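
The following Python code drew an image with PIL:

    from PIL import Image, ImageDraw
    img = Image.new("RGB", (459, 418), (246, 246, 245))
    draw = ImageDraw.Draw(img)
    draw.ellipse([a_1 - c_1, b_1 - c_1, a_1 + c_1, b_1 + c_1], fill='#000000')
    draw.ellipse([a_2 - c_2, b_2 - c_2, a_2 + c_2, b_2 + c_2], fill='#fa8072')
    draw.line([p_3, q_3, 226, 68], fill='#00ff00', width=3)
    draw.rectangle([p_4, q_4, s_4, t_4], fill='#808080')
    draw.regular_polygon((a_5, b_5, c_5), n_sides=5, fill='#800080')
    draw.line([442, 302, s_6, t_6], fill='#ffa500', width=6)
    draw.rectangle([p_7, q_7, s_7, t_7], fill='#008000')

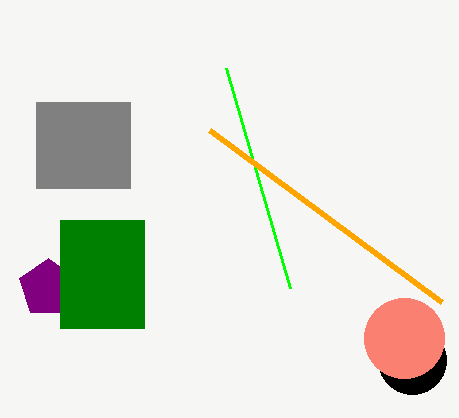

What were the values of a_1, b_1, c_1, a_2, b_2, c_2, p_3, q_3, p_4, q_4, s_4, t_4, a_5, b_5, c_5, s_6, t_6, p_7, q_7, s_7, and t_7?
a_1 = 412; b_1 = 360; c_1 = 34; a_2 = 404; b_2 = 338; c_2 = 40; p_3 = 290; q_3 = 288; p_4 = 36; q_4 = 102; s_4 = 130; t_4 = 188; a_5 = 48; b_5 = 288; c_5 = 30; s_6 = 210; t_6 = 130; p_7 = 60; q_7 = 220; s_7 = 144; t_7 = 328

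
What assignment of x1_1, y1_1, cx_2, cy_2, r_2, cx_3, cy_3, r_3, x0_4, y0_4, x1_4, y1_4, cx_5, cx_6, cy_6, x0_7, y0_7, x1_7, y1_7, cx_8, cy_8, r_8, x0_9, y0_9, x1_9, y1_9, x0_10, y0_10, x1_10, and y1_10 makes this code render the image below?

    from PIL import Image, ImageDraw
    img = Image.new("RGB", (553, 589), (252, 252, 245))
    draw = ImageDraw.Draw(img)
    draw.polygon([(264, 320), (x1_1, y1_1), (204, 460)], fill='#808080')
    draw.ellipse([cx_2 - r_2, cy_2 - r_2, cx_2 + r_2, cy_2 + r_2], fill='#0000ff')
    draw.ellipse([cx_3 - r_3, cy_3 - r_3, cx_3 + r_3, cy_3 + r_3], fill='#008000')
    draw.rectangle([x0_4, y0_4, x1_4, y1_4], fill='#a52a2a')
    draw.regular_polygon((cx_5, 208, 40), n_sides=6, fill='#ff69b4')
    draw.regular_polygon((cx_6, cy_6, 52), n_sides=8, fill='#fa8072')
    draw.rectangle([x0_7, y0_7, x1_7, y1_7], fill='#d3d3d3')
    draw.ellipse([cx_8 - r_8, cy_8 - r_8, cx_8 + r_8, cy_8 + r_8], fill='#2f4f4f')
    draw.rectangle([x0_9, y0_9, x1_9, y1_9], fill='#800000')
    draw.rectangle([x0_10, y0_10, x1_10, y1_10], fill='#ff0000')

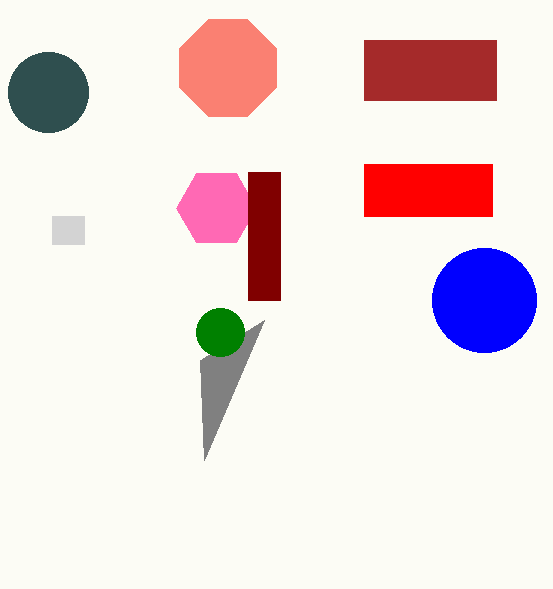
x1_1 = 200; y1_1 = 360; cx_2 = 484; cy_2 = 300; r_2 = 52; cx_3 = 220; cy_3 = 332; r_3 = 24; x0_4 = 364; y0_4 = 40; x1_4 = 496; y1_4 = 100; cx_5 = 216; cx_6 = 228; cy_6 = 68; x0_7 = 52; y0_7 = 216; x1_7 = 84; y1_7 = 244; cx_8 = 48; cy_8 = 92; r_8 = 40; x0_9 = 248; y0_9 = 172; x1_9 = 280; y1_9 = 300; x0_10 = 364; y0_10 = 164; x1_10 = 492; y1_10 = 216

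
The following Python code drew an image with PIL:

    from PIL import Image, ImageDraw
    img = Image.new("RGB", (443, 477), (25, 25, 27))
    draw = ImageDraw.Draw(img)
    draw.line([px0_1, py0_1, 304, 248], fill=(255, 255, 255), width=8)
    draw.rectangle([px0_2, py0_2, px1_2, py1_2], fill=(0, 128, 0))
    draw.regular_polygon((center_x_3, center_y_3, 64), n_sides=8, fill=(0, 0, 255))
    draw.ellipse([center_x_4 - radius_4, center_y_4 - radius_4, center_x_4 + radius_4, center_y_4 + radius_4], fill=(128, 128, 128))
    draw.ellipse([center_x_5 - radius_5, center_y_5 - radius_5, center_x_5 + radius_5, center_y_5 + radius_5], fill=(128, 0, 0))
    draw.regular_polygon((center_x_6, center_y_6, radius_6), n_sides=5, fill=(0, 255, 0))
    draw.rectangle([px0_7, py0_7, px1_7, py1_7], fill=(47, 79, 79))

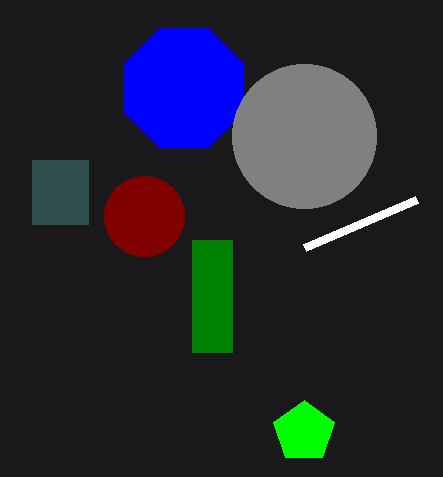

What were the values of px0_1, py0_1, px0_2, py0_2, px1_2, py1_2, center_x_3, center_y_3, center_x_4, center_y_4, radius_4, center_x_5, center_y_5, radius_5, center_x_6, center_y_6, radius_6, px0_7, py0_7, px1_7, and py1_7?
px0_1 = 416
py0_1 = 200
px0_2 = 192
py0_2 = 240
px1_2 = 232
py1_2 = 352
center_x_3 = 184
center_y_3 = 88
center_x_4 = 304
center_y_4 = 136
radius_4 = 72
center_x_5 = 144
center_y_5 = 216
radius_5 = 40
center_x_6 = 304
center_y_6 = 432
radius_6 = 32
px0_7 = 32
py0_7 = 160
px1_7 = 88
py1_7 = 224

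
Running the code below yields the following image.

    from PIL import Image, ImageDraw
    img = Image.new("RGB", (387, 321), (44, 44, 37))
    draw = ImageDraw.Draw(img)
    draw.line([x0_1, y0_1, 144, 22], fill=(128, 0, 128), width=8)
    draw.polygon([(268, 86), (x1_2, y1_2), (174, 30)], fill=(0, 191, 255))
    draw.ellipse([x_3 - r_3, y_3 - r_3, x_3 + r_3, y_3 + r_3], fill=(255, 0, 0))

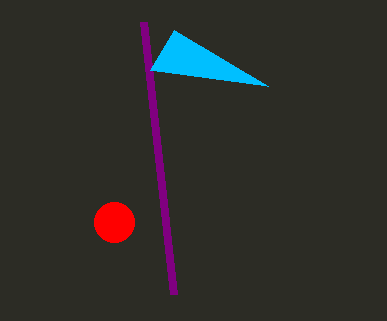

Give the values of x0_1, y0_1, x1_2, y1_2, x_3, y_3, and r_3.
x0_1 = 174
y0_1 = 294
x1_2 = 150
y1_2 = 70
x_3 = 114
y_3 = 222
r_3 = 20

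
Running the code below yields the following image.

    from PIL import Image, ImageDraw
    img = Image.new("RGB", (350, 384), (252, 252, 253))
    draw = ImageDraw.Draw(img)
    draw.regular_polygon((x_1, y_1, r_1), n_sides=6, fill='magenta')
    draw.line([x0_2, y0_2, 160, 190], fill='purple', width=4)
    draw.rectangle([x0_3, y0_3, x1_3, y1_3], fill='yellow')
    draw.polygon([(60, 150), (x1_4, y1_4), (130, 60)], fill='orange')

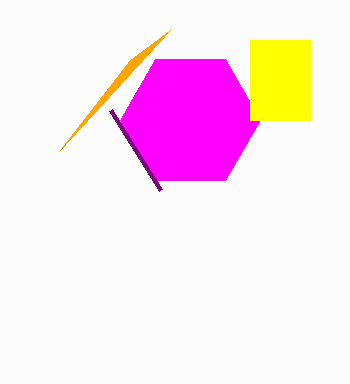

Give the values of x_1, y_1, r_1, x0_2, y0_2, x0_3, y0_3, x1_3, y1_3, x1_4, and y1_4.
x_1 = 190, y_1 = 120, r_1 = 70, x0_2 = 110, y0_2 = 110, x0_3 = 250, y0_3 = 40, x1_3 = 310, y1_3 = 120, x1_4 = 170, y1_4 = 30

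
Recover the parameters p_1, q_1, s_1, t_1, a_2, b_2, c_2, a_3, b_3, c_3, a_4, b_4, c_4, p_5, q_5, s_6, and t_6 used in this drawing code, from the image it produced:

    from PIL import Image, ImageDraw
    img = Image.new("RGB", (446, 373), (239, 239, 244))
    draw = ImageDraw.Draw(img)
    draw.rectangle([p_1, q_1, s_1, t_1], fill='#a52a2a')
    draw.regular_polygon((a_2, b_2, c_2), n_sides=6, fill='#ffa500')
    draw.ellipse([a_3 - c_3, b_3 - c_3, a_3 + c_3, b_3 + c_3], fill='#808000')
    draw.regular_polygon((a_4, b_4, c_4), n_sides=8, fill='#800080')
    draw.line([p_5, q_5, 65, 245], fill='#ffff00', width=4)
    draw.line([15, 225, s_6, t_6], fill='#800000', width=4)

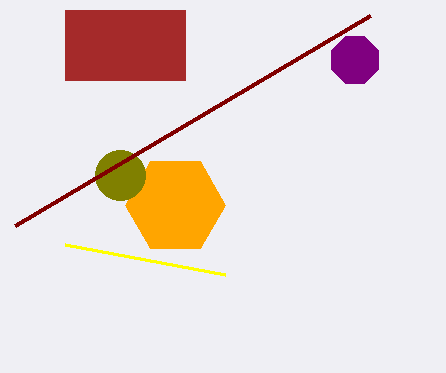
p_1 = 65; q_1 = 10; s_1 = 185; t_1 = 80; a_2 = 175; b_2 = 205; c_2 = 50; a_3 = 120; b_3 = 175; c_3 = 25; a_4 = 355; b_4 = 60; c_4 = 25; p_5 = 225; q_5 = 275; s_6 = 370; t_6 = 15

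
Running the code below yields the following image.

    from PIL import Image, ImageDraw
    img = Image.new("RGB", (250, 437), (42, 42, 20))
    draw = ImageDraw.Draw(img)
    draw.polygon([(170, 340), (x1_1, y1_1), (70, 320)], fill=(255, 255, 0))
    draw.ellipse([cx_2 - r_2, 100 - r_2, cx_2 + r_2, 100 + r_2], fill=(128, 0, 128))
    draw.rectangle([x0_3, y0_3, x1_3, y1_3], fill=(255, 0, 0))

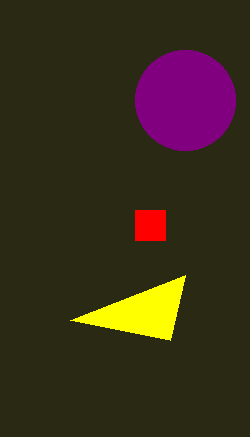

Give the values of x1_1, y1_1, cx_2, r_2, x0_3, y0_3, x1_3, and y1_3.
x1_1 = 185, y1_1 = 275, cx_2 = 185, r_2 = 50, x0_3 = 135, y0_3 = 210, x1_3 = 165, y1_3 = 240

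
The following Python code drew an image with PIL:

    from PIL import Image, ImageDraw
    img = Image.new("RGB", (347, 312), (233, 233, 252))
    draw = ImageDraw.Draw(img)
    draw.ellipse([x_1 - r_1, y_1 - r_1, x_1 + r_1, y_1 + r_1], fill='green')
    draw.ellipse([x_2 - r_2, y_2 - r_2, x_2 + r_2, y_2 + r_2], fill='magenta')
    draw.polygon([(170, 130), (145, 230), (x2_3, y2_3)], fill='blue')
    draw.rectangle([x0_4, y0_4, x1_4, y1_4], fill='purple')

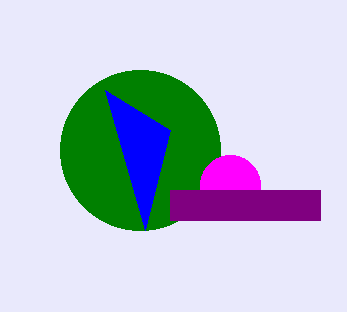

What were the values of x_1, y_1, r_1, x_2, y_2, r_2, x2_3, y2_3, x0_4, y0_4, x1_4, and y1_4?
x_1 = 140; y_1 = 150; r_1 = 80; x_2 = 230; y_2 = 185; r_2 = 30; x2_3 = 105; y2_3 = 90; x0_4 = 170; y0_4 = 190; x1_4 = 320; y1_4 = 220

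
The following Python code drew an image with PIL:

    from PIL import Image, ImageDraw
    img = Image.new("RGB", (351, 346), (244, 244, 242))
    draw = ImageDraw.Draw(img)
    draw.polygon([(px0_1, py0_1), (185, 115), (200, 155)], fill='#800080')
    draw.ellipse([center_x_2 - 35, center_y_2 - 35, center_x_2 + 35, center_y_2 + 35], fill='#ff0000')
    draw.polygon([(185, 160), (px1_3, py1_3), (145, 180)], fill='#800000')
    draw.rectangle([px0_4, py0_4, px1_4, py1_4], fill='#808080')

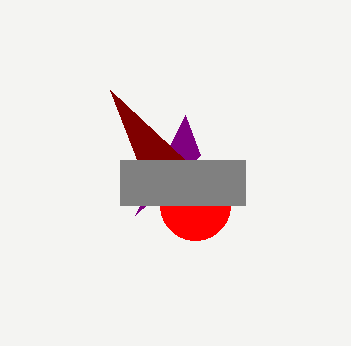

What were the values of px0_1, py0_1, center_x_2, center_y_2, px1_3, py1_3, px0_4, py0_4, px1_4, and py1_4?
px0_1 = 135
py0_1 = 215
center_x_2 = 195
center_y_2 = 205
px1_3 = 110
py1_3 = 90
px0_4 = 120
py0_4 = 160
px1_4 = 245
py1_4 = 205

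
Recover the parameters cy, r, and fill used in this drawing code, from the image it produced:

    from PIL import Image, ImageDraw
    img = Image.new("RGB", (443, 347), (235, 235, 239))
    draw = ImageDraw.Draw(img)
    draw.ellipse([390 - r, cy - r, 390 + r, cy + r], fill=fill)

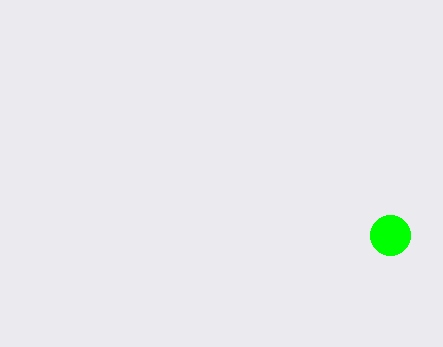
cy = 235; r = 20; fill = 'lime'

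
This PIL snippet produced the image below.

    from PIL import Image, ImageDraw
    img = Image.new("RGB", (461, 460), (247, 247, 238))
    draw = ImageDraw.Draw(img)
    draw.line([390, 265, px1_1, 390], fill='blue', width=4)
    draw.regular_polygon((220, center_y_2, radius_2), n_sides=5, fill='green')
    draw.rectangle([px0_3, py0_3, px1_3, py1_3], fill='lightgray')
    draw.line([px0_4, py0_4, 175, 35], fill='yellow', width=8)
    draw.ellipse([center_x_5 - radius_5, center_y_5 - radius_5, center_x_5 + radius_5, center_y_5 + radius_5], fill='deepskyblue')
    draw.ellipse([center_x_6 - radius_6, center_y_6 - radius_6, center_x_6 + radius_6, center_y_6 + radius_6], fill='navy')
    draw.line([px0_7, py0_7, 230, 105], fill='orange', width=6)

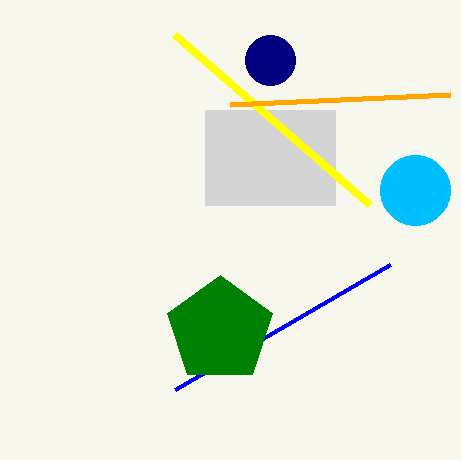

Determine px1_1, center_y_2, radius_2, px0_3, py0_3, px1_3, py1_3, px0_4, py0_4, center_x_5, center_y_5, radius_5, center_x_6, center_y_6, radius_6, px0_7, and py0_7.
px1_1 = 175; center_y_2 = 330; radius_2 = 55; px0_3 = 205; py0_3 = 110; px1_3 = 335; py1_3 = 205; px0_4 = 370; py0_4 = 205; center_x_5 = 415; center_y_5 = 190; radius_5 = 35; center_x_6 = 270; center_y_6 = 60; radius_6 = 25; px0_7 = 450; py0_7 = 95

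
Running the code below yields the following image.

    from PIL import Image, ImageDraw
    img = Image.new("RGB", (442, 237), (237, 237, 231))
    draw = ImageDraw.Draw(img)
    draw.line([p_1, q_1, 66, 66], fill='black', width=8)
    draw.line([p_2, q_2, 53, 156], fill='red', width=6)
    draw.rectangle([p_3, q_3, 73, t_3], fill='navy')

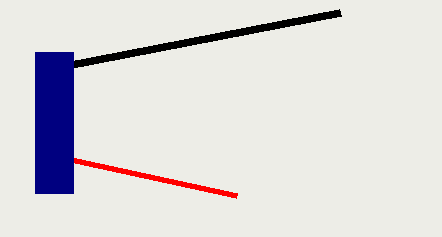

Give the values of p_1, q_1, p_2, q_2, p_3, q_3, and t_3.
p_1 = 340; q_1 = 13; p_2 = 237; q_2 = 196; p_3 = 35; q_3 = 52; t_3 = 193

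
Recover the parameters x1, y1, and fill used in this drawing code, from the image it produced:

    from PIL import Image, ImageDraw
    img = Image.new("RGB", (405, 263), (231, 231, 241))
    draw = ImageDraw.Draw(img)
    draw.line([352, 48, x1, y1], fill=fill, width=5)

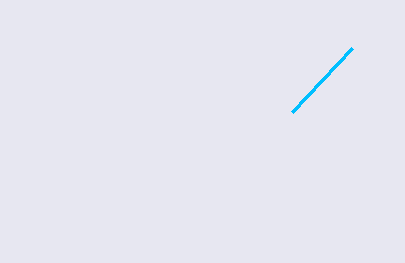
x1 = 292
y1 = 112
fill = 'deepskyblue'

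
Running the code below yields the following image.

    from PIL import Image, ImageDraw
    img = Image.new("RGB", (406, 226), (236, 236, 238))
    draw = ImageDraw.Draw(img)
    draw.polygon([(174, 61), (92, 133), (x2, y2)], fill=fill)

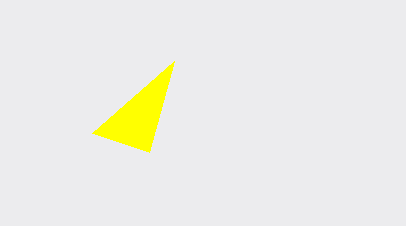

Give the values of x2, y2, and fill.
x2 = 149
y2 = 152
fill = 'yellow'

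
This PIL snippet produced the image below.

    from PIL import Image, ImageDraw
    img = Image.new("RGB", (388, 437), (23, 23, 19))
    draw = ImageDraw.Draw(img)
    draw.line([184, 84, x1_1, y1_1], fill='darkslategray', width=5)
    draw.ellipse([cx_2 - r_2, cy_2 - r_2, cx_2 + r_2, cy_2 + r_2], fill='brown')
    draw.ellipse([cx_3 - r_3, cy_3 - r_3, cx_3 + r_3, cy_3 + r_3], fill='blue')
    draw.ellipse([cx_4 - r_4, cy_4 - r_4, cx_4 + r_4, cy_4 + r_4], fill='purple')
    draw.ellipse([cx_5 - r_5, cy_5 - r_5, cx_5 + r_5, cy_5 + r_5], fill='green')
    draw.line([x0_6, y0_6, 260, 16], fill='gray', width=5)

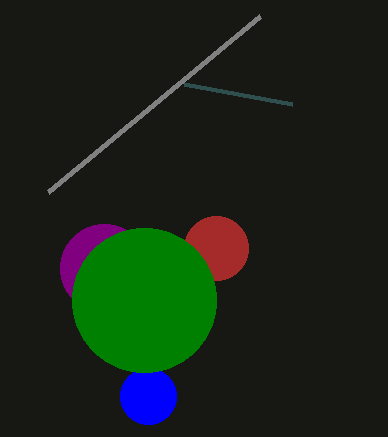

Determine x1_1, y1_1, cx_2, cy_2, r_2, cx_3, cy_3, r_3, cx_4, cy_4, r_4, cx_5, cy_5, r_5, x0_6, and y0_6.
x1_1 = 292; y1_1 = 104; cx_2 = 216; cy_2 = 248; r_2 = 32; cx_3 = 148; cy_3 = 396; r_3 = 28; cx_4 = 104; cy_4 = 268; r_4 = 44; cx_5 = 144; cy_5 = 300; r_5 = 72; x0_6 = 48; y0_6 = 192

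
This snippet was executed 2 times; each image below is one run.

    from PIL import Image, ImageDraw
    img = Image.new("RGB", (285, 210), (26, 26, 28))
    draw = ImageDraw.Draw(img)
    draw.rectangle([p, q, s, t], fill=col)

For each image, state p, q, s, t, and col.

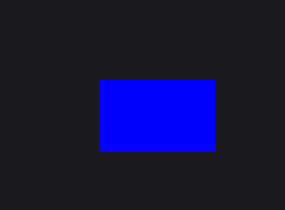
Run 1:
p = 100; q = 80; s = 215; t = 150; col = 'blue'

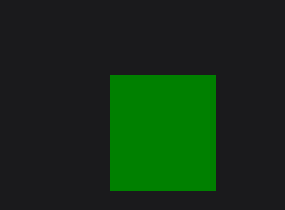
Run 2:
p = 110, q = 75, s = 215, t = 190, col = 'green'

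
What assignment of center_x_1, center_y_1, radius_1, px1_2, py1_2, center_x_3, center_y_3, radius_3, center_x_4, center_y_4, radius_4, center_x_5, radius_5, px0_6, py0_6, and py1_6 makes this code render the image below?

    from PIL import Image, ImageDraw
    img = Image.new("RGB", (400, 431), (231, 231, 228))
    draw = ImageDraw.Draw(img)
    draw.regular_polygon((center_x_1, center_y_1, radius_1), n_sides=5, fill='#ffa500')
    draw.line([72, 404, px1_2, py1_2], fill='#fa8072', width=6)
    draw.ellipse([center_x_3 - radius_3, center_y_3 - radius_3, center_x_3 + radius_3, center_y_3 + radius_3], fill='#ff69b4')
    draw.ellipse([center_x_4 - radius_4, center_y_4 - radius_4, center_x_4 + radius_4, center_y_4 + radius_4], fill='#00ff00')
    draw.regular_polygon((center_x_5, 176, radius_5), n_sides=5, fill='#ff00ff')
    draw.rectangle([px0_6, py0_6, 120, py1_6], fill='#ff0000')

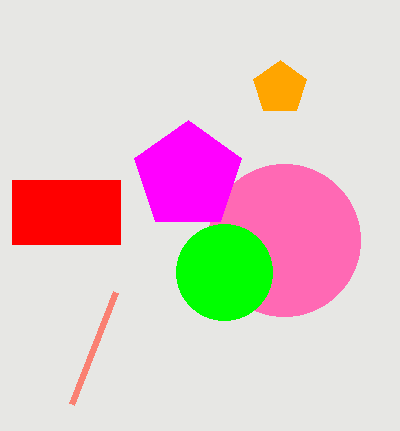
center_x_1 = 280; center_y_1 = 88; radius_1 = 28; px1_2 = 116; py1_2 = 292; center_x_3 = 284; center_y_3 = 240; radius_3 = 76; center_x_4 = 224; center_y_4 = 272; radius_4 = 48; center_x_5 = 188; radius_5 = 56; px0_6 = 12; py0_6 = 180; py1_6 = 244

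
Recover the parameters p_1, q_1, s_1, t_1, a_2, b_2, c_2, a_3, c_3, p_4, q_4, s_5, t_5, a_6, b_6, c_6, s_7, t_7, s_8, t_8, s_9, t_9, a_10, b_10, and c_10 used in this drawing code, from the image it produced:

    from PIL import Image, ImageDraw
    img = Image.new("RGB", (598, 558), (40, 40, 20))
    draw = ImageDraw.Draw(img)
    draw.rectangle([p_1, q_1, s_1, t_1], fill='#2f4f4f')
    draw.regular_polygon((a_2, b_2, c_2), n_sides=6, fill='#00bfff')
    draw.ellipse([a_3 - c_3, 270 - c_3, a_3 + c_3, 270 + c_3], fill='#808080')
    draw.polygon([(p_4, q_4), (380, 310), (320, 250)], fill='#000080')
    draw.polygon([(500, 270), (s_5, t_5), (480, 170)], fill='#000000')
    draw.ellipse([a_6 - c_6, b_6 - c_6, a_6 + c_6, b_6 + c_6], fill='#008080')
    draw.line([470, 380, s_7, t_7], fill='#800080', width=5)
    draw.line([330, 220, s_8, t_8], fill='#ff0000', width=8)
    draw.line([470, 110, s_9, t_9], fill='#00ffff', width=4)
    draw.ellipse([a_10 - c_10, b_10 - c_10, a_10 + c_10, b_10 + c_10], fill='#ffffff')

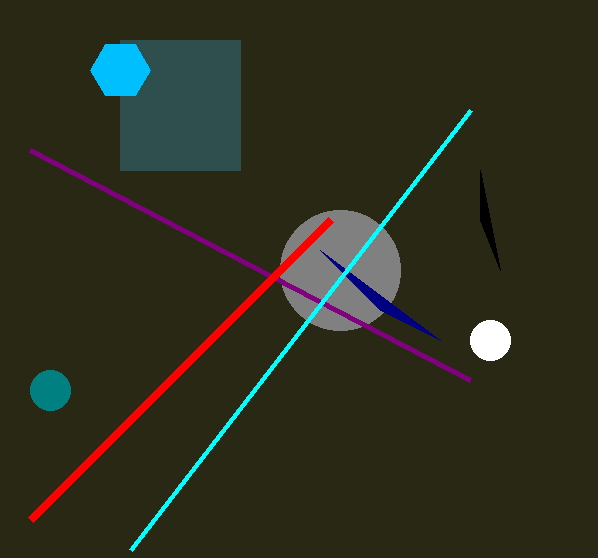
p_1 = 120; q_1 = 40; s_1 = 240; t_1 = 170; a_2 = 120; b_2 = 70; c_2 = 30; a_3 = 340; c_3 = 60; p_4 = 440; q_4 = 340; s_5 = 480; t_5 = 220; a_6 = 50; b_6 = 390; c_6 = 20; s_7 = 30; t_7 = 150; s_8 = 30; t_8 = 520; s_9 = 130; t_9 = 550; a_10 = 490; b_10 = 340; c_10 = 20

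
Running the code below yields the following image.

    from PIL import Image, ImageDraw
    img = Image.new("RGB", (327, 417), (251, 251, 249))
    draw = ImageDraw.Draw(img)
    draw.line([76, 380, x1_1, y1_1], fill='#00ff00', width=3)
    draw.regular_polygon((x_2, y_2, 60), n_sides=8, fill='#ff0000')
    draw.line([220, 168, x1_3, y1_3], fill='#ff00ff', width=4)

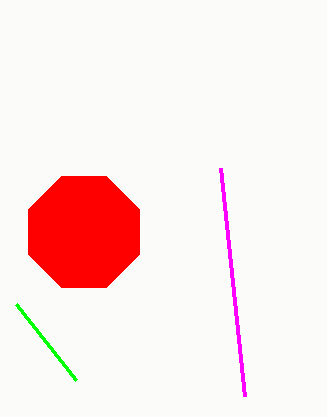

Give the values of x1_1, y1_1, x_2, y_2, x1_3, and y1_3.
x1_1 = 16
y1_1 = 304
x_2 = 84
y_2 = 232
x1_3 = 244
y1_3 = 396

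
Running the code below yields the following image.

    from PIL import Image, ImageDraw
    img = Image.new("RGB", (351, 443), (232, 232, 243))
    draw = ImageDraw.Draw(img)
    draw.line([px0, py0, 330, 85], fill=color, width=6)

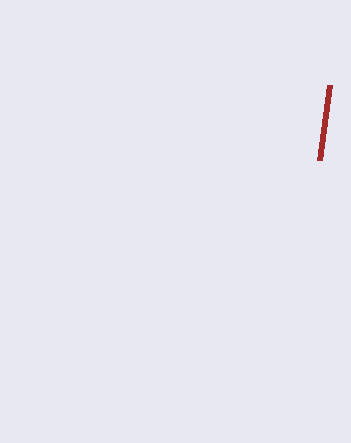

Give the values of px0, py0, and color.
px0 = 320, py0 = 160, color = 'brown'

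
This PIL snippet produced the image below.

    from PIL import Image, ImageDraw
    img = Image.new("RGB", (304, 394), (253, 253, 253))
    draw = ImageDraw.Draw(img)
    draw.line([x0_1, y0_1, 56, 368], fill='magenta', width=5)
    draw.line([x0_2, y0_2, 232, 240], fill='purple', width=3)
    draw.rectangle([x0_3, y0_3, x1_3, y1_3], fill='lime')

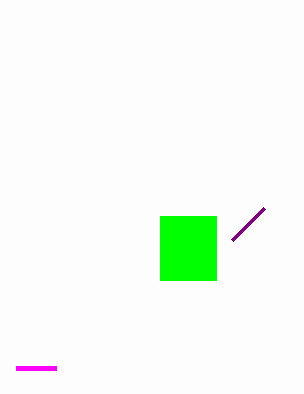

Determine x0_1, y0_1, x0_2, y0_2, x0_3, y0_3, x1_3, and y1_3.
x0_1 = 16, y0_1 = 368, x0_2 = 264, y0_2 = 208, x0_3 = 160, y0_3 = 216, x1_3 = 216, y1_3 = 280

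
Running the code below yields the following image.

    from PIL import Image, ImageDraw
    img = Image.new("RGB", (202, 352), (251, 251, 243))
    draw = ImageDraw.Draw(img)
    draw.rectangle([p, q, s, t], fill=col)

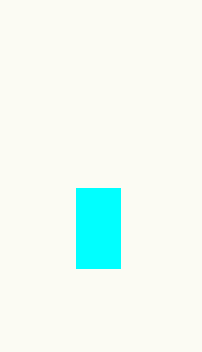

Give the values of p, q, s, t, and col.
p = 76; q = 188; s = 120; t = 268; col = 'cyan'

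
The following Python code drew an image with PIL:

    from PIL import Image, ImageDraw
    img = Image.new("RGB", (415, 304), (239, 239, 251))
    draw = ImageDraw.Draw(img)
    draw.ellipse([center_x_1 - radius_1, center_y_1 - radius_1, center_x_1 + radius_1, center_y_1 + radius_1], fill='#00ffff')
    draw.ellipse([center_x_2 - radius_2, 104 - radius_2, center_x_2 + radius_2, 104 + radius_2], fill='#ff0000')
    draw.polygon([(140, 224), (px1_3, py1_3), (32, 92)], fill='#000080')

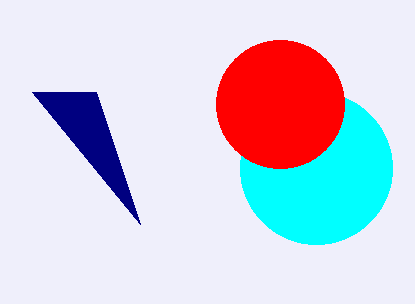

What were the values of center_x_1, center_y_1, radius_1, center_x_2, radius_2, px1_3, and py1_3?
center_x_1 = 316, center_y_1 = 168, radius_1 = 76, center_x_2 = 280, radius_2 = 64, px1_3 = 96, py1_3 = 92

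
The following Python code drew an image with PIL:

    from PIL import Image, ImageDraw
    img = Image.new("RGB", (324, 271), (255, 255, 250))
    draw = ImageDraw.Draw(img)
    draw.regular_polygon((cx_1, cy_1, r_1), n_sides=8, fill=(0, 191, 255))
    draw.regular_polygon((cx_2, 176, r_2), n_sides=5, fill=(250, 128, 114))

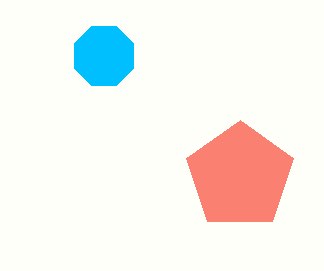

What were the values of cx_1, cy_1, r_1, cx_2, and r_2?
cx_1 = 104
cy_1 = 56
r_1 = 32
cx_2 = 240
r_2 = 56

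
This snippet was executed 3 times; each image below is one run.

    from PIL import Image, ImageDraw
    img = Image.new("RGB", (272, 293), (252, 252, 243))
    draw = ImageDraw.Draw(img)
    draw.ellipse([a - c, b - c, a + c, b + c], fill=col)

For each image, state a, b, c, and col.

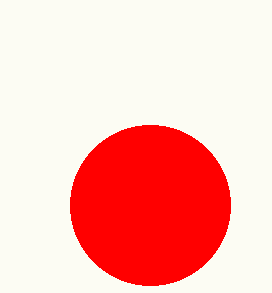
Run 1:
a = 150, b = 205, c = 80, col = 'red'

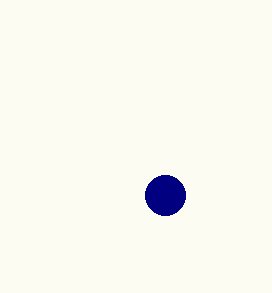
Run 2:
a = 165; b = 195; c = 20; col = 'navy'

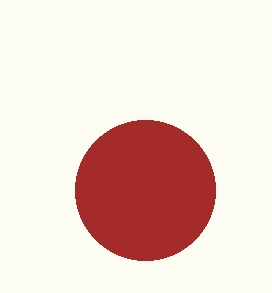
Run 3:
a = 145; b = 190; c = 70; col = 'brown'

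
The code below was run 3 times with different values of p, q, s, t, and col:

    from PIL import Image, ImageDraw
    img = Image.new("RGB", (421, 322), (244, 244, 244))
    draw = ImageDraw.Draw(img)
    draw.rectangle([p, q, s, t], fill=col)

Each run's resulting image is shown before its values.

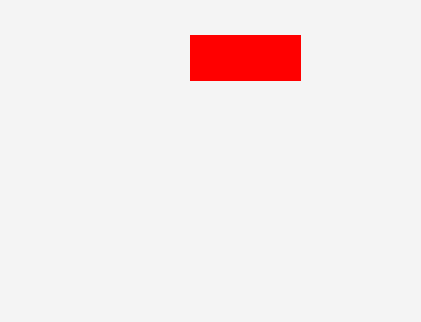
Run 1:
p = 190, q = 35, s = 300, t = 80, col = 'red'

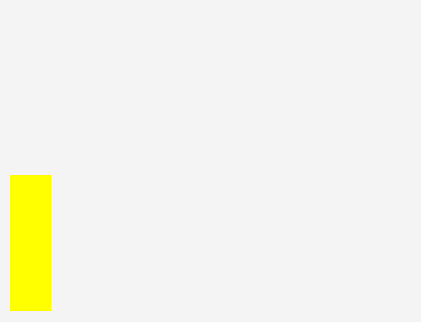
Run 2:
p = 10; q = 175; s = 50; t = 310; col = 'yellow'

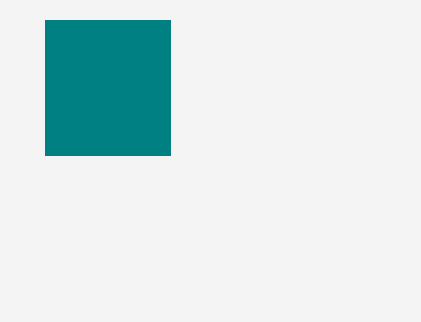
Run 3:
p = 45; q = 20; s = 170; t = 155; col = 'teal'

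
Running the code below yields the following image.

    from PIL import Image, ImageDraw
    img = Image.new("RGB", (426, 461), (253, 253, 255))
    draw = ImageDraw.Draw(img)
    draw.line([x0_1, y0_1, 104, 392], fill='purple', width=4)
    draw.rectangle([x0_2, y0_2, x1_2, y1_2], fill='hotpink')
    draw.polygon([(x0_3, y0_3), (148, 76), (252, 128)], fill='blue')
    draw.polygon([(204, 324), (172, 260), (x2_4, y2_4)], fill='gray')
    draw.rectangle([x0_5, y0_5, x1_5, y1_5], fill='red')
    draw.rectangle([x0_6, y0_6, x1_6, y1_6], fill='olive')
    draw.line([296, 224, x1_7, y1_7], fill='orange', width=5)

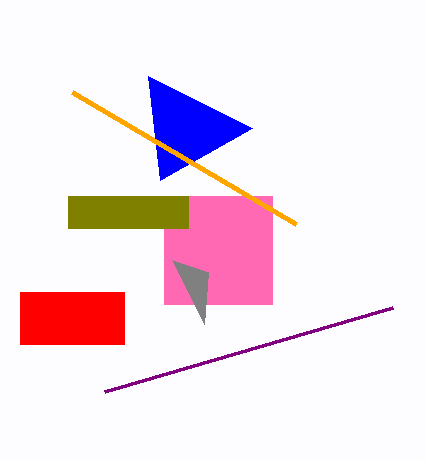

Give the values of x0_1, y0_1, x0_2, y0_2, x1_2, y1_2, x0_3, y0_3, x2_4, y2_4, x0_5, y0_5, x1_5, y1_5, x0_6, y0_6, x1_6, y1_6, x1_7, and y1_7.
x0_1 = 392
y0_1 = 308
x0_2 = 164
y0_2 = 196
x1_2 = 272
y1_2 = 304
x0_3 = 160
y0_3 = 180
x2_4 = 208
y2_4 = 272
x0_5 = 20
y0_5 = 292
x1_5 = 124
y1_5 = 344
x0_6 = 68
y0_6 = 196
x1_6 = 188
y1_6 = 228
x1_7 = 72
y1_7 = 92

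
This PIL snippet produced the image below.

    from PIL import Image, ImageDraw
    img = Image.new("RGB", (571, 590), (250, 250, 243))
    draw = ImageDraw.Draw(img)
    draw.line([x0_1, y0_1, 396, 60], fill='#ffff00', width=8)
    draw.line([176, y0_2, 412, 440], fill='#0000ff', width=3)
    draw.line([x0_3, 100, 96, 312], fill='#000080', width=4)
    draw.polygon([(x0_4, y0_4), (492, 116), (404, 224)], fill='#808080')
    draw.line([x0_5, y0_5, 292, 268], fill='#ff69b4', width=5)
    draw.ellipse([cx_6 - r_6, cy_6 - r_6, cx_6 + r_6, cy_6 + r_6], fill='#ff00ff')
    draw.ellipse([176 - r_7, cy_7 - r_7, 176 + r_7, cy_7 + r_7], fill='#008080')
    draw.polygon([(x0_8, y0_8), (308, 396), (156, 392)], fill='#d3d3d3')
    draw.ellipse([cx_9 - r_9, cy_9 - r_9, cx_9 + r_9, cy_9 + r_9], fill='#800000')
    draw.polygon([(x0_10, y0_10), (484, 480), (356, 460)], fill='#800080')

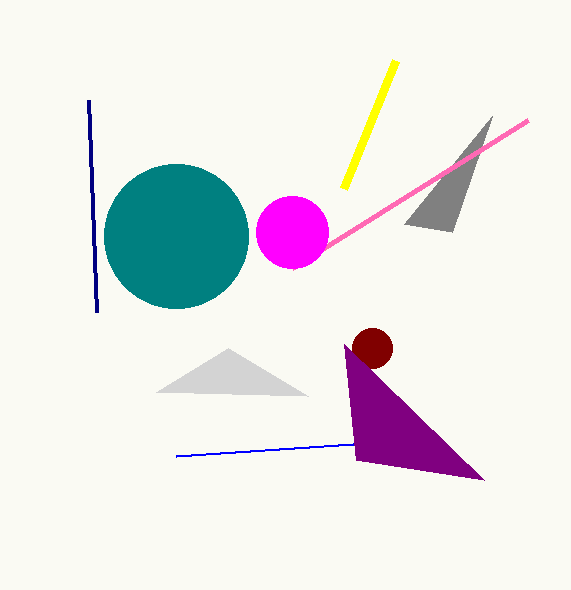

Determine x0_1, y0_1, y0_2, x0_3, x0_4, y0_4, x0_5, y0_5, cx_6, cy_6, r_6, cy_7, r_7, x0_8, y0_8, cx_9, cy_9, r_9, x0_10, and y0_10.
x0_1 = 344
y0_1 = 188
y0_2 = 456
x0_3 = 88
x0_4 = 452
y0_4 = 232
x0_5 = 528
y0_5 = 120
cx_6 = 292
cy_6 = 232
r_6 = 36
cy_7 = 236
r_7 = 72
x0_8 = 228
y0_8 = 348
cx_9 = 372
cy_9 = 348
r_9 = 20
x0_10 = 344
y0_10 = 344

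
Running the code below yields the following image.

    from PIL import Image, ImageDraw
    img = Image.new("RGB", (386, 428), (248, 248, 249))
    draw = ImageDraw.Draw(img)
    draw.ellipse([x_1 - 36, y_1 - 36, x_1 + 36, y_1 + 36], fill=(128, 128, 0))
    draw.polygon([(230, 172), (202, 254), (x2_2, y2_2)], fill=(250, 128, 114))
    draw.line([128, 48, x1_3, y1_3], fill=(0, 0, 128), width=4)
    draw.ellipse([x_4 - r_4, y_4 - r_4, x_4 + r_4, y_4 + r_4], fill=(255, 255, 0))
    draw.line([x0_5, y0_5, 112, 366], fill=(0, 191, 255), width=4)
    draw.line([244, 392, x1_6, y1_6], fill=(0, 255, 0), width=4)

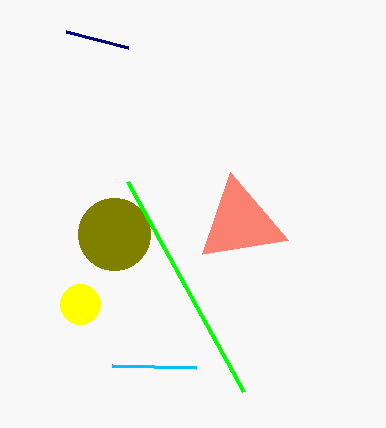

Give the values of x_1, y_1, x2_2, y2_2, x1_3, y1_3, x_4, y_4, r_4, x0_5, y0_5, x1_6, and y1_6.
x_1 = 114; y_1 = 234; x2_2 = 288; y2_2 = 240; x1_3 = 66; y1_3 = 32; x_4 = 80; y_4 = 304; r_4 = 20; x0_5 = 196; y0_5 = 368; x1_6 = 128; y1_6 = 182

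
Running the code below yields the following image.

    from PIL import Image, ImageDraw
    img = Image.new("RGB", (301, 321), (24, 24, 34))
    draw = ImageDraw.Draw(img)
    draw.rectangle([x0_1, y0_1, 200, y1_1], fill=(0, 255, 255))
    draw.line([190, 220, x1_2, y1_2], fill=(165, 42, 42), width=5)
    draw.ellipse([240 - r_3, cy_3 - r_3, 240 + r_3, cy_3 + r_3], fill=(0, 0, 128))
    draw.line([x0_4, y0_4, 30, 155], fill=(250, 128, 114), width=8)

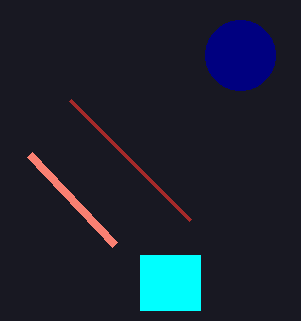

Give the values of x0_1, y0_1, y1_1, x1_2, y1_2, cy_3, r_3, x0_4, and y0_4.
x0_1 = 140; y0_1 = 255; y1_1 = 310; x1_2 = 70; y1_2 = 100; cy_3 = 55; r_3 = 35; x0_4 = 115; y0_4 = 245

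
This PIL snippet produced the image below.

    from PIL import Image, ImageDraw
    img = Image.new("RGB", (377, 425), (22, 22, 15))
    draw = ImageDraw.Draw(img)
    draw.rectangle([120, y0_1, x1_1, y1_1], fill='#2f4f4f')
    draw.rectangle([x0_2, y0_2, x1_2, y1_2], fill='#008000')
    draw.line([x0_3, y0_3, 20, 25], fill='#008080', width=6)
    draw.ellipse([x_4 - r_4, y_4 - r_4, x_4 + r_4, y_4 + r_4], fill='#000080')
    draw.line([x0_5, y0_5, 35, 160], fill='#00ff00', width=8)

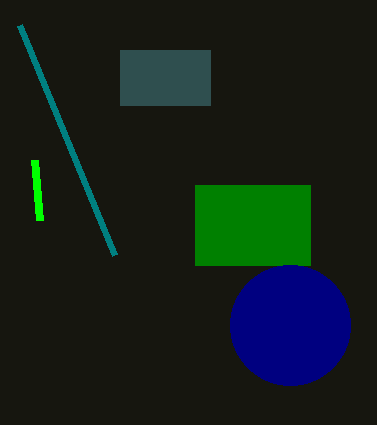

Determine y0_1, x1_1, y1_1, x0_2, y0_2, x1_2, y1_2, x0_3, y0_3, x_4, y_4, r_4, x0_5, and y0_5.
y0_1 = 50
x1_1 = 210
y1_1 = 105
x0_2 = 195
y0_2 = 185
x1_2 = 310
y1_2 = 265
x0_3 = 115
y0_3 = 255
x_4 = 290
y_4 = 325
r_4 = 60
x0_5 = 40
y0_5 = 220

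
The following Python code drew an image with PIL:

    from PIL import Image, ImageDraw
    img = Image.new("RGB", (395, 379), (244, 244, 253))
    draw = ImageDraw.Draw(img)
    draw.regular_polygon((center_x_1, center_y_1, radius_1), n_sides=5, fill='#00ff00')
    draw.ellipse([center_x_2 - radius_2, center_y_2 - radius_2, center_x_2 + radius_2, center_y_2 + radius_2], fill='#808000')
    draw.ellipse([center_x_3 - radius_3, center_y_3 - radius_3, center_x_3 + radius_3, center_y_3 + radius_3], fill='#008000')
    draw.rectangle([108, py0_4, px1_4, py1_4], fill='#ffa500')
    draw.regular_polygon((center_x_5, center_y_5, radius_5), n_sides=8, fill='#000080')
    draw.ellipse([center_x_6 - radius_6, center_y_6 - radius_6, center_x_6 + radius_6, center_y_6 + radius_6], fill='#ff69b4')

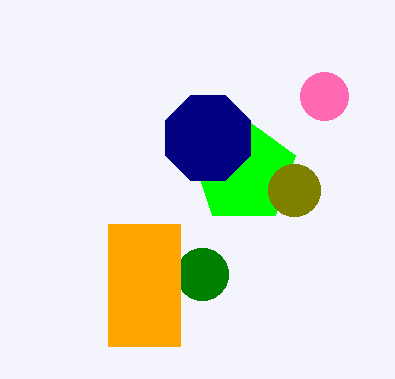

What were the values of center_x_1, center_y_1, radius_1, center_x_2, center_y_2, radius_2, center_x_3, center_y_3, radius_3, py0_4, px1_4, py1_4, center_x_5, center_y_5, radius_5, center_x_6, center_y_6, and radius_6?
center_x_1 = 244, center_y_1 = 172, radius_1 = 54, center_x_2 = 294, center_y_2 = 190, radius_2 = 26, center_x_3 = 202, center_y_3 = 274, radius_3 = 26, py0_4 = 224, px1_4 = 180, py1_4 = 346, center_x_5 = 208, center_y_5 = 138, radius_5 = 46, center_x_6 = 324, center_y_6 = 96, radius_6 = 24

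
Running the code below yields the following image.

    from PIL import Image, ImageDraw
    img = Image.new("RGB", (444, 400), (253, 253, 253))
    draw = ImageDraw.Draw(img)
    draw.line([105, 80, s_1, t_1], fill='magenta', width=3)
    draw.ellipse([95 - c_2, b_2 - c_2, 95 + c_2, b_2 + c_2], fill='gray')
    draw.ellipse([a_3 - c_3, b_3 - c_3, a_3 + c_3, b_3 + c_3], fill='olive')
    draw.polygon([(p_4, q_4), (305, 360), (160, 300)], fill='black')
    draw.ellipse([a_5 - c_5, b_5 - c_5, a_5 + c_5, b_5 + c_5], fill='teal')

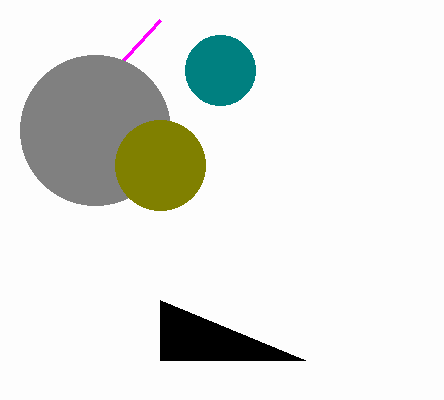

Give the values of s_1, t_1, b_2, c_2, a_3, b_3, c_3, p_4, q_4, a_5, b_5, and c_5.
s_1 = 160
t_1 = 20
b_2 = 130
c_2 = 75
a_3 = 160
b_3 = 165
c_3 = 45
p_4 = 160
q_4 = 360
a_5 = 220
b_5 = 70
c_5 = 35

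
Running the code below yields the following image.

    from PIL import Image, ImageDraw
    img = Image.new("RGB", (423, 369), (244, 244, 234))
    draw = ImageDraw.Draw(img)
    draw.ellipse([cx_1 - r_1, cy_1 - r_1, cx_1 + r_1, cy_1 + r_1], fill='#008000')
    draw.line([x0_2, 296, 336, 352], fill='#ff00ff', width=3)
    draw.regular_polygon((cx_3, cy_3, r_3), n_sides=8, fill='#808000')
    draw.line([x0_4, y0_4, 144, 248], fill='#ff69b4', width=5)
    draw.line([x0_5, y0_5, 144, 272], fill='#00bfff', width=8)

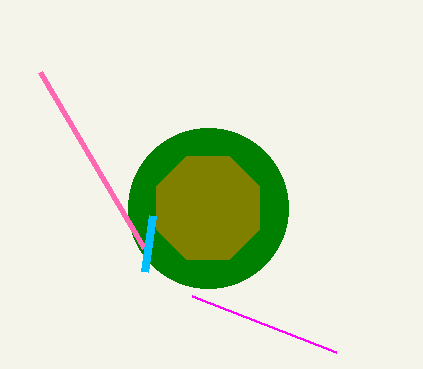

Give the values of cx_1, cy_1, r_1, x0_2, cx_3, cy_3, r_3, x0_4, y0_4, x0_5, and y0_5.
cx_1 = 208; cy_1 = 208; r_1 = 80; x0_2 = 192; cx_3 = 208; cy_3 = 208; r_3 = 56; x0_4 = 40; y0_4 = 72; x0_5 = 152; y0_5 = 216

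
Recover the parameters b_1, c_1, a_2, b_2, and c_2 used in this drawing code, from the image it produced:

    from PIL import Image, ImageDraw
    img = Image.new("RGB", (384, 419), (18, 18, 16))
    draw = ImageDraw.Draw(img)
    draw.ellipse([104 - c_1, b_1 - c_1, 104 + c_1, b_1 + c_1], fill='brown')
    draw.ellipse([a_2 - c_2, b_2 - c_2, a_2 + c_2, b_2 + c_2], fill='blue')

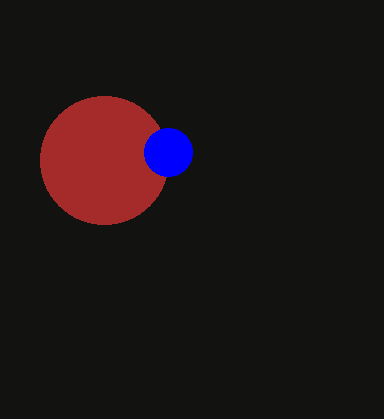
b_1 = 160, c_1 = 64, a_2 = 168, b_2 = 152, c_2 = 24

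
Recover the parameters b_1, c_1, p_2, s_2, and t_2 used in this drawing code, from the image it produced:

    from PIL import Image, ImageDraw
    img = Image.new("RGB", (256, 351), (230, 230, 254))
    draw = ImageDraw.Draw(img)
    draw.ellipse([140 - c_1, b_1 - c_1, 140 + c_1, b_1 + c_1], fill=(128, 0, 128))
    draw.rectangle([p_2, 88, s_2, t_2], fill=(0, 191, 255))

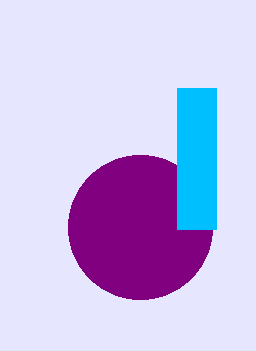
b_1 = 227
c_1 = 72
p_2 = 177
s_2 = 216
t_2 = 229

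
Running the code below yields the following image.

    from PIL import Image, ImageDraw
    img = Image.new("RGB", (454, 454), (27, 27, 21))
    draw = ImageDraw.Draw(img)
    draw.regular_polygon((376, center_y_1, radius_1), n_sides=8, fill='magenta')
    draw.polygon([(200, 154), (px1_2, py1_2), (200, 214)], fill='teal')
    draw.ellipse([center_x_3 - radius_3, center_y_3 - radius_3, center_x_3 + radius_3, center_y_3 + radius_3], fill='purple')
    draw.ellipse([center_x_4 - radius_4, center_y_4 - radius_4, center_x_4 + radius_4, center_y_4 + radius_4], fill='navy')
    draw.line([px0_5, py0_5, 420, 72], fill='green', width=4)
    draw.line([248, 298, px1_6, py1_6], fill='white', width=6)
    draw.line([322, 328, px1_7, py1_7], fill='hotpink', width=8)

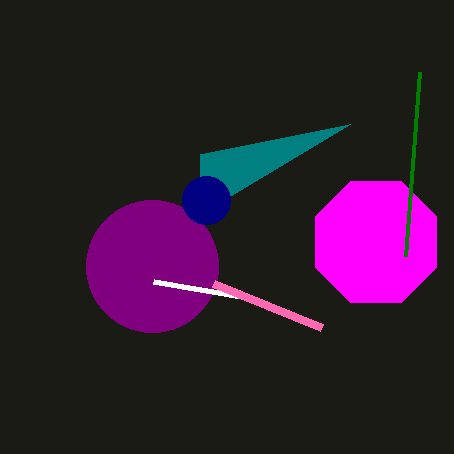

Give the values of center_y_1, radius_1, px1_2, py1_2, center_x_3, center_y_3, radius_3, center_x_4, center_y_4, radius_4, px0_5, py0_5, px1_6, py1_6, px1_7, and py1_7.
center_y_1 = 242; radius_1 = 66; px1_2 = 350; py1_2 = 124; center_x_3 = 152; center_y_3 = 266; radius_3 = 66; center_x_4 = 206; center_y_4 = 200; radius_4 = 24; px0_5 = 406; py0_5 = 256; px1_6 = 154; py1_6 = 282; px1_7 = 214; py1_7 = 284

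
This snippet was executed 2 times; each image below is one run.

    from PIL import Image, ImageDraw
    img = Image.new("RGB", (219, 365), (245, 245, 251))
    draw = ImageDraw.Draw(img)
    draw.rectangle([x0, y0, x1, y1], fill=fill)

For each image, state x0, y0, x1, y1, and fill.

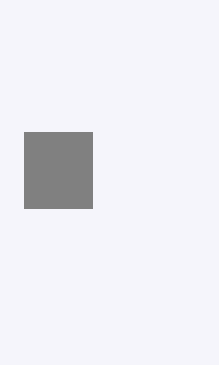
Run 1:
x0 = 24
y0 = 132
x1 = 92
y1 = 208
fill = 'gray'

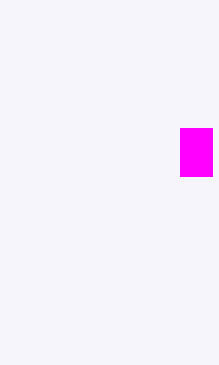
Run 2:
x0 = 180
y0 = 128
x1 = 212
y1 = 176
fill = 'magenta'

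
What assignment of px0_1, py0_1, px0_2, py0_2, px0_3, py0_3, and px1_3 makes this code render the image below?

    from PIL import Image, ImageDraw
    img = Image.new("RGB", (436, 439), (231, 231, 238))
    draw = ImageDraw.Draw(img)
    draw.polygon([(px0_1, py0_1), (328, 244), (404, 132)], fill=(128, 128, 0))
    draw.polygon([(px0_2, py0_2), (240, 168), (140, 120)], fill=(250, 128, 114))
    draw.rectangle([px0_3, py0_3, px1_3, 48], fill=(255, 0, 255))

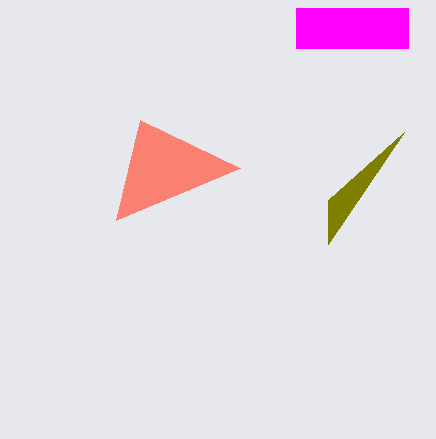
px0_1 = 328; py0_1 = 200; px0_2 = 116; py0_2 = 220; px0_3 = 296; py0_3 = 8; px1_3 = 408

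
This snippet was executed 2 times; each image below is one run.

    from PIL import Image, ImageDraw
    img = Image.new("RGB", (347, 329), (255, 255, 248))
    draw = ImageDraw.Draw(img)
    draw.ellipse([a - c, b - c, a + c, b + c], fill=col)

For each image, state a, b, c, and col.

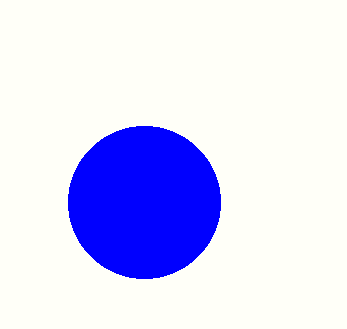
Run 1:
a = 144, b = 202, c = 76, col = 'blue'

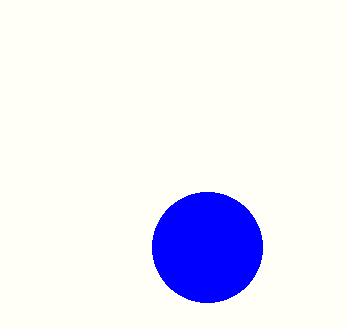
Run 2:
a = 207; b = 247; c = 55; col = 'blue'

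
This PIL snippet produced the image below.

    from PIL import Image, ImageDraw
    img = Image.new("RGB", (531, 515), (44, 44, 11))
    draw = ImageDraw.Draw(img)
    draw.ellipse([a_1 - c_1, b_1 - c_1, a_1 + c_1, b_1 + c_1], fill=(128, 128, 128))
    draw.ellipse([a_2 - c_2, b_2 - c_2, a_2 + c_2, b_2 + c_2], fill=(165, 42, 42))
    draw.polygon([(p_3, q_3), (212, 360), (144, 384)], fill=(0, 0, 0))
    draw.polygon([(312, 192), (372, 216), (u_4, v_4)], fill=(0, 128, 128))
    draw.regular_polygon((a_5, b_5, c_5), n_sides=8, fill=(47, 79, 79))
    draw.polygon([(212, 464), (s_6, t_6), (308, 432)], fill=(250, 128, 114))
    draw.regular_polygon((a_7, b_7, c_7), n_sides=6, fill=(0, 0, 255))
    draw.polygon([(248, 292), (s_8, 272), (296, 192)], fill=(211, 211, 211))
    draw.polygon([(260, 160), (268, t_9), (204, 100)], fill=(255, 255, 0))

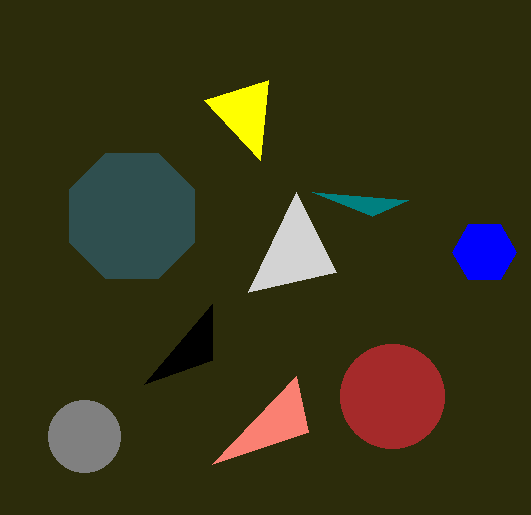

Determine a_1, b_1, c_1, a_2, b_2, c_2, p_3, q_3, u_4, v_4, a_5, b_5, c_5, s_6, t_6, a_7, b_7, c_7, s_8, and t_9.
a_1 = 84; b_1 = 436; c_1 = 36; a_2 = 392; b_2 = 396; c_2 = 52; p_3 = 212; q_3 = 304; u_4 = 408; v_4 = 200; a_5 = 132; b_5 = 216; c_5 = 68; s_6 = 296; t_6 = 376; a_7 = 484; b_7 = 252; c_7 = 32; s_8 = 336; t_9 = 80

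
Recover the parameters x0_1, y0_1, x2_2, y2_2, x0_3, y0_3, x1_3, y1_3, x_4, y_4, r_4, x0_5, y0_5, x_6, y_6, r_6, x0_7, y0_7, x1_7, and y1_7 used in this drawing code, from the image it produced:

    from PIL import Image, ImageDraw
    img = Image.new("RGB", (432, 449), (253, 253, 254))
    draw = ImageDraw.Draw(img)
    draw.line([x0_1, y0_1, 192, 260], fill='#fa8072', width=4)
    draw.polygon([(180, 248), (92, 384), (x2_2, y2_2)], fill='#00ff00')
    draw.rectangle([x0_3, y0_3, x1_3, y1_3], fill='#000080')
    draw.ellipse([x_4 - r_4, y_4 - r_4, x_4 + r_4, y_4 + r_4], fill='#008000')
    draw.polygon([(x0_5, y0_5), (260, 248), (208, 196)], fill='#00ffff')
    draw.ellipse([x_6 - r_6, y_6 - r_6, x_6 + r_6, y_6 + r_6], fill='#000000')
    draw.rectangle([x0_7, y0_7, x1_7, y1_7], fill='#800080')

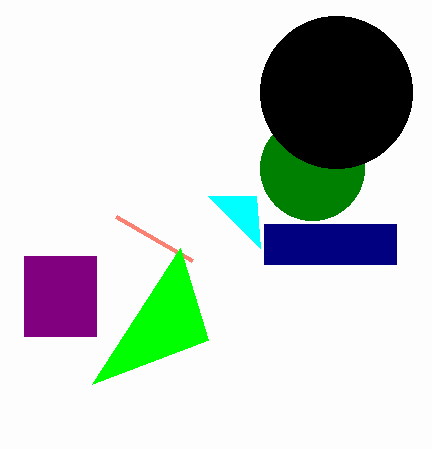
x0_1 = 116, y0_1 = 216, x2_2 = 208, y2_2 = 340, x0_3 = 264, y0_3 = 224, x1_3 = 396, y1_3 = 264, x_4 = 312, y_4 = 168, r_4 = 52, x0_5 = 256, y0_5 = 196, x_6 = 336, y_6 = 92, r_6 = 76, x0_7 = 24, y0_7 = 256, x1_7 = 96, y1_7 = 336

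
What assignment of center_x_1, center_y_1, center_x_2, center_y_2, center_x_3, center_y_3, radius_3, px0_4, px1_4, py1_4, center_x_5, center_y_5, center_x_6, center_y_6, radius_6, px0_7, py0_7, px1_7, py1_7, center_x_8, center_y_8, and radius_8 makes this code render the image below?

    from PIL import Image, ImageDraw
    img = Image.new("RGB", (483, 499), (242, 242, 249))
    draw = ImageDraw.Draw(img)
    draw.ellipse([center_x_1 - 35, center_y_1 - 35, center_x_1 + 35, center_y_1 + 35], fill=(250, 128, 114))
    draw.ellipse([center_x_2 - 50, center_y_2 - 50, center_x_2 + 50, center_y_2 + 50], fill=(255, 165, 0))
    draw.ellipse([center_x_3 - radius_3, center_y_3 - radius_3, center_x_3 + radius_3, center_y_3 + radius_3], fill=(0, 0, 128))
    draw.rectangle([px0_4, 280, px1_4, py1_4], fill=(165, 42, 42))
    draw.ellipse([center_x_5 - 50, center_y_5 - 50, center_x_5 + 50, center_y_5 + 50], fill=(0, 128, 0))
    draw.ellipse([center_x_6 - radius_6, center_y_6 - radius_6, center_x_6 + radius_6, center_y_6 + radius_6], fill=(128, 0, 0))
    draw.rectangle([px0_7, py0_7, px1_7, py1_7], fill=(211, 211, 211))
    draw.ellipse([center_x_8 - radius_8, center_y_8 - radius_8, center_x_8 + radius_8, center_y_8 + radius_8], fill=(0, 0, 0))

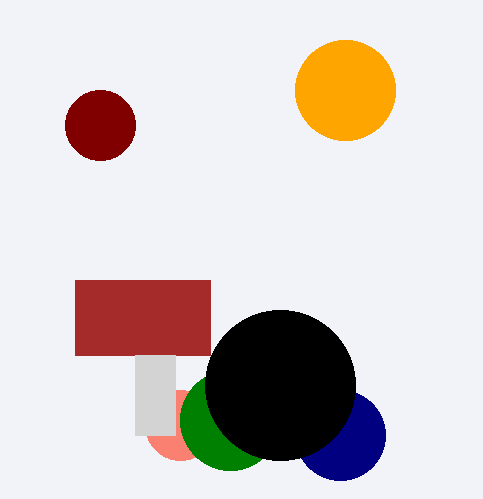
center_x_1 = 180
center_y_1 = 425
center_x_2 = 345
center_y_2 = 90
center_x_3 = 340
center_y_3 = 435
radius_3 = 45
px0_4 = 75
px1_4 = 210
py1_4 = 355
center_x_5 = 230
center_y_5 = 420
center_x_6 = 100
center_y_6 = 125
radius_6 = 35
px0_7 = 135
py0_7 = 355
px1_7 = 175
py1_7 = 435
center_x_8 = 280
center_y_8 = 385
radius_8 = 75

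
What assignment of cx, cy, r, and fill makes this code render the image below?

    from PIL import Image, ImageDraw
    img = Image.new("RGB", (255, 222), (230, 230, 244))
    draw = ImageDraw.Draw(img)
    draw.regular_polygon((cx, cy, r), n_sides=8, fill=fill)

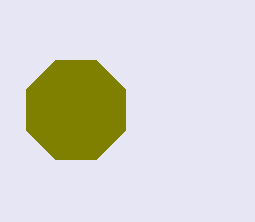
cx = 76
cy = 110
r = 54
fill = 'olive'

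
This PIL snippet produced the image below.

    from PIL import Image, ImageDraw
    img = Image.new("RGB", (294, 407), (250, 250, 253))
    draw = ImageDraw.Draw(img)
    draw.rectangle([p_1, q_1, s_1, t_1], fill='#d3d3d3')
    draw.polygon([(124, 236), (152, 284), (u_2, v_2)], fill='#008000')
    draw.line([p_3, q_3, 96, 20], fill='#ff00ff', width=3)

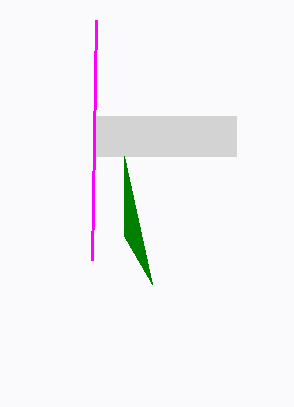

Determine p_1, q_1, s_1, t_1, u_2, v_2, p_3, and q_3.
p_1 = 96
q_1 = 116
s_1 = 236
t_1 = 156
u_2 = 124
v_2 = 156
p_3 = 92
q_3 = 260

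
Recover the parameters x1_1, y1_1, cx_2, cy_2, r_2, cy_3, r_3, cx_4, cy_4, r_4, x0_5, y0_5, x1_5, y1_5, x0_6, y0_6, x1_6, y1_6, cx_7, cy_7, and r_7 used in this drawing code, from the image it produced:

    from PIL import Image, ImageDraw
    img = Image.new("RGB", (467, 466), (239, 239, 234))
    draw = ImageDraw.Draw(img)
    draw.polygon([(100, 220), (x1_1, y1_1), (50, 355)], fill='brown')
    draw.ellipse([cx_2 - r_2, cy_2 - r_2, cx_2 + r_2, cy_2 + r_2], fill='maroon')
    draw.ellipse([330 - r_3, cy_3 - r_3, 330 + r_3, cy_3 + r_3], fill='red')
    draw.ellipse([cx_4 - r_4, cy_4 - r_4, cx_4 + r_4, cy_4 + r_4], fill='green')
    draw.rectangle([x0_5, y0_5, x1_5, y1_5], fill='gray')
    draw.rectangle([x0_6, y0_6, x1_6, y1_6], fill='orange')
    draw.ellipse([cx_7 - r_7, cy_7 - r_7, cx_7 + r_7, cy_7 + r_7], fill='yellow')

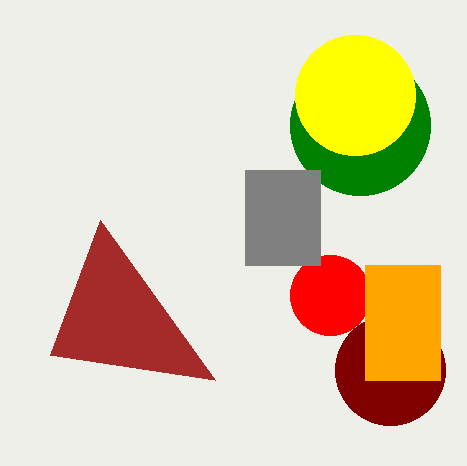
x1_1 = 215
y1_1 = 380
cx_2 = 390
cy_2 = 370
r_2 = 55
cy_3 = 295
r_3 = 40
cx_4 = 360
cy_4 = 125
r_4 = 70
x0_5 = 245
y0_5 = 170
x1_5 = 320
y1_5 = 265
x0_6 = 365
y0_6 = 265
x1_6 = 440
y1_6 = 380
cx_7 = 355
cy_7 = 95
r_7 = 60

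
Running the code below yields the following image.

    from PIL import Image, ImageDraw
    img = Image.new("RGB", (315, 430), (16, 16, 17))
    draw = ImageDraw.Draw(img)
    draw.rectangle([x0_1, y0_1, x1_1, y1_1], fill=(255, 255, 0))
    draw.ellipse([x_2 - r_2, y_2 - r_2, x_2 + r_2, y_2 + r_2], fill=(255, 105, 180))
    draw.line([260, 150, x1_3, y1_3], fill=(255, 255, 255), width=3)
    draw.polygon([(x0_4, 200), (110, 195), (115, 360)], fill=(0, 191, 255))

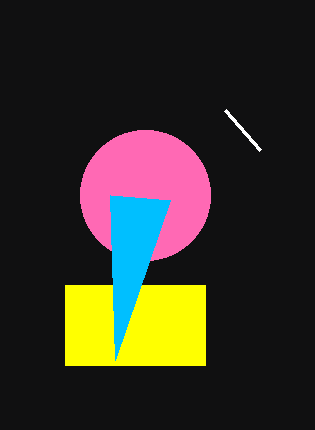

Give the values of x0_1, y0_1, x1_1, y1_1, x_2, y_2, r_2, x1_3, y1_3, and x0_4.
x0_1 = 65; y0_1 = 285; x1_1 = 205; y1_1 = 365; x_2 = 145; y_2 = 195; r_2 = 65; x1_3 = 225; y1_3 = 110; x0_4 = 170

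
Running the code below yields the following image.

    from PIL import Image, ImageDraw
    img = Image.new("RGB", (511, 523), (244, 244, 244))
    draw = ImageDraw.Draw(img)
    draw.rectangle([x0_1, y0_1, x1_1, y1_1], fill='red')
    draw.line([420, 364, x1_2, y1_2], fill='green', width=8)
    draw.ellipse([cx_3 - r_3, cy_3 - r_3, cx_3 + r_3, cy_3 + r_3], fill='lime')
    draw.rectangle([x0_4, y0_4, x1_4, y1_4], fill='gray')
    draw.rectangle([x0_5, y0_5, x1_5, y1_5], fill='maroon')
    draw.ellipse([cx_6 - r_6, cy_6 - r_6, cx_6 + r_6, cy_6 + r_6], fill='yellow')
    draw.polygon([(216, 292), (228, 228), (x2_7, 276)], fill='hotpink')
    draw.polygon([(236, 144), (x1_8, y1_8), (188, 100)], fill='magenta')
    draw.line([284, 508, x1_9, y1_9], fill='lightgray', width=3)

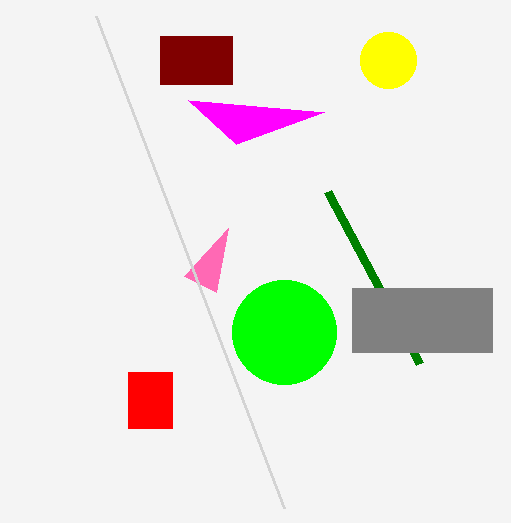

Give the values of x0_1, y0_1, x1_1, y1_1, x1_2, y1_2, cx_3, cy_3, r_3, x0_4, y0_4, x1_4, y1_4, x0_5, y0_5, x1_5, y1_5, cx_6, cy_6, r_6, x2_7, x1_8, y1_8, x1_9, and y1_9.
x0_1 = 128; y0_1 = 372; x1_1 = 172; y1_1 = 428; x1_2 = 328; y1_2 = 192; cx_3 = 284; cy_3 = 332; r_3 = 52; x0_4 = 352; y0_4 = 288; x1_4 = 492; y1_4 = 352; x0_5 = 160; y0_5 = 36; x1_5 = 232; y1_5 = 84; cx_6 = 388; cy_6 = 60; r_6 = 28; x2_7 = 184; x1_8 = 324; y1_8 = 112; x1_9 = 96; y1_9 = 16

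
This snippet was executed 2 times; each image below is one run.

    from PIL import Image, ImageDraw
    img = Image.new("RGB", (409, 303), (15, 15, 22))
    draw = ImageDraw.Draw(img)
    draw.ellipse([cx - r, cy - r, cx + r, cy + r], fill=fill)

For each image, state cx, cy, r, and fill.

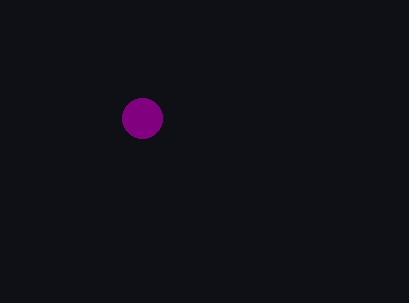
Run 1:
cx = 142; cy = 118; r = 20; fill = 'purple'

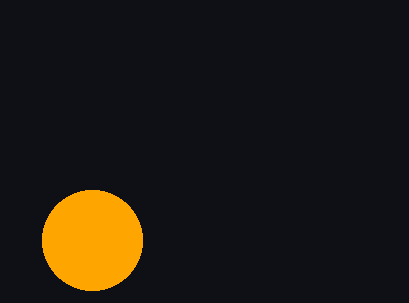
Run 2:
cx = 92, cy = 240, r = 50, fill = 'orange'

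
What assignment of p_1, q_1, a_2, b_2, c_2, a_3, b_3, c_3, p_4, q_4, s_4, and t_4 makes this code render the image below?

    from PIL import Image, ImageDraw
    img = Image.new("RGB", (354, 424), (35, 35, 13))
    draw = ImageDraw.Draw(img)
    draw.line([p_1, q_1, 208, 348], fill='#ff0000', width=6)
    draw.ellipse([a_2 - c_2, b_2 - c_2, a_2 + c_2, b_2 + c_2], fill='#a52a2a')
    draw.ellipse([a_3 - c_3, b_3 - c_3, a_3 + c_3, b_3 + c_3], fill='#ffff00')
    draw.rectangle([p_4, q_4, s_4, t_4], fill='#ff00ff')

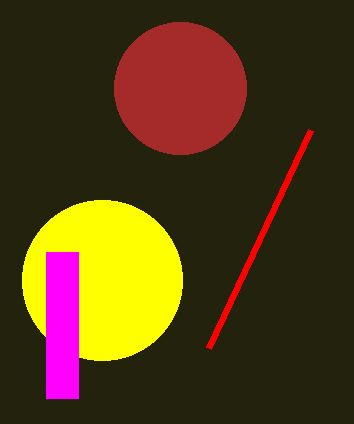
p_1 = 310, q_1 = 130, a_2 = 180, b_2 = 88, c_2 = 66, a_3 = 102, b_3 = 280, c_3 = 80, p_4 = 46, q_4 = 252, s_4 = 78, t_4 = 398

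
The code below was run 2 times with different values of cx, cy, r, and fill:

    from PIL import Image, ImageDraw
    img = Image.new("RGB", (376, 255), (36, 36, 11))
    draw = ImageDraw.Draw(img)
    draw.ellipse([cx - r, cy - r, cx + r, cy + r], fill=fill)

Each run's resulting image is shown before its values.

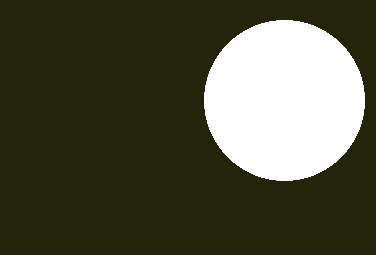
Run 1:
cx = 284; cy = 100; r = 80; fill = 'white'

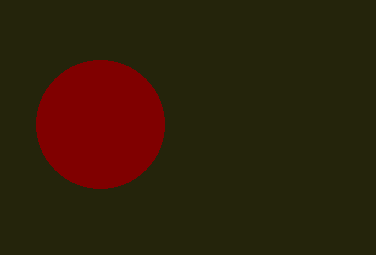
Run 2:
cx = 100, cy = 124, r = 64, fill = 'maroon'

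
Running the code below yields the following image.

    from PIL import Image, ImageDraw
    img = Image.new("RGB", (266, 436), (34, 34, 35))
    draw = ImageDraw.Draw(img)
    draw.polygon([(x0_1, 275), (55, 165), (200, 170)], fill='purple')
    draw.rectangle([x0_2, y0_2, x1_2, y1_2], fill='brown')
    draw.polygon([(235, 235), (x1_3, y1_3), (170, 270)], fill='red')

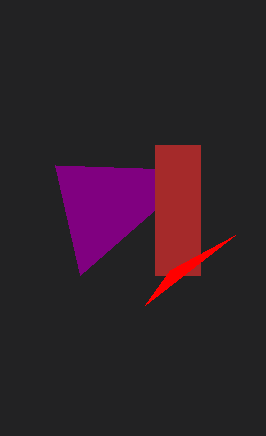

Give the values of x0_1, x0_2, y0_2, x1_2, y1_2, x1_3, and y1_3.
x0_1 = 80, x0_2 = 155, y0_2 = 145, x1_2 = 200, y1_2 = 275, x1_3 = 145, y1_3 = 305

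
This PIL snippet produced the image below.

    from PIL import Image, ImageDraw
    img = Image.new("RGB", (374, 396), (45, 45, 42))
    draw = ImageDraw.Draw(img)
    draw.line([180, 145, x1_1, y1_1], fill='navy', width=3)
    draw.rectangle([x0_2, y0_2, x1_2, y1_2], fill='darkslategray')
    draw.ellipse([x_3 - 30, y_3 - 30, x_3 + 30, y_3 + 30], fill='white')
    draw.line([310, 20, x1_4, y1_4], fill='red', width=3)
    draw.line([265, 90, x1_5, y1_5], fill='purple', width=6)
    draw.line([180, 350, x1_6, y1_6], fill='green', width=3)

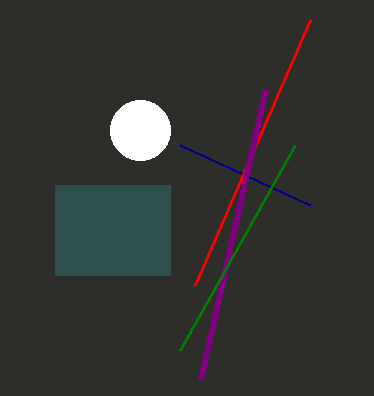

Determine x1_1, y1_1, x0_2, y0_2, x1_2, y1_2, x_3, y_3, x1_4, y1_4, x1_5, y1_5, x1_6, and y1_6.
x1_1 = 310
y1_1 = 205
x0_2 = 55
y0_2 = 185
x1_2 = 170
y1_2 = 275
x_3 = 140
y_3 = 130
x1_4 = 195
y1_4 = 285
x1_5 = 200
y1_5 = 380
x1_6 = 295
y1_6 = 145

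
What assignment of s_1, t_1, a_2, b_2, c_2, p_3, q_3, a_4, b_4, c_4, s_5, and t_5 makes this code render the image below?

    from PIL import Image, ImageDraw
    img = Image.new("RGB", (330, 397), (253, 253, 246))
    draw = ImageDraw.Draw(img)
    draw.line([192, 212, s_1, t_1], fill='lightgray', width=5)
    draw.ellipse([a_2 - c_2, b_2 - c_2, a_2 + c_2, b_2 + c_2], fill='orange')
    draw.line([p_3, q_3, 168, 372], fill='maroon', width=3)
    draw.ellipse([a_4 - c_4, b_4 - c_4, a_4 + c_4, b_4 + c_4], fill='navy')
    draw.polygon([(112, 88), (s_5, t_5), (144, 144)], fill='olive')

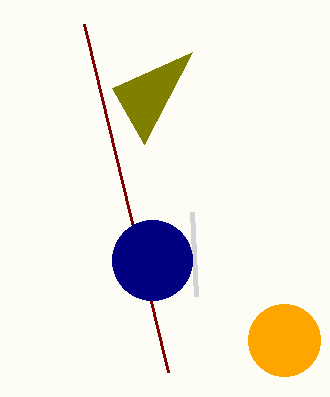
s_1 = 196, t_1 = 296, a_2 = 284, b_2 = 340, c_2 = 36, p_3 = 84, q_3 = 24, a_4 = 152, b_4 = 260, c_4 = 40, s_5 = 192, t_5 = 52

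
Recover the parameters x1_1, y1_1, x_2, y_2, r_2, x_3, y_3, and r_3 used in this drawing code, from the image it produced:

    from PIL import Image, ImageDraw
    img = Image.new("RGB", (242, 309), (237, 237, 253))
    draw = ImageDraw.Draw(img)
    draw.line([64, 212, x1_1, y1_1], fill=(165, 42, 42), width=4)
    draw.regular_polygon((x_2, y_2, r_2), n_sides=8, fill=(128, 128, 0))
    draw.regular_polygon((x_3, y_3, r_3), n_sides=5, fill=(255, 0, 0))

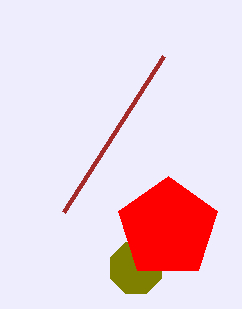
x1_1 = 164; y1_1 = 56; x_2 = 136; y_2 = 268; r_2 = 28; x_3 = 168; y_3 = 228; r_3 = 52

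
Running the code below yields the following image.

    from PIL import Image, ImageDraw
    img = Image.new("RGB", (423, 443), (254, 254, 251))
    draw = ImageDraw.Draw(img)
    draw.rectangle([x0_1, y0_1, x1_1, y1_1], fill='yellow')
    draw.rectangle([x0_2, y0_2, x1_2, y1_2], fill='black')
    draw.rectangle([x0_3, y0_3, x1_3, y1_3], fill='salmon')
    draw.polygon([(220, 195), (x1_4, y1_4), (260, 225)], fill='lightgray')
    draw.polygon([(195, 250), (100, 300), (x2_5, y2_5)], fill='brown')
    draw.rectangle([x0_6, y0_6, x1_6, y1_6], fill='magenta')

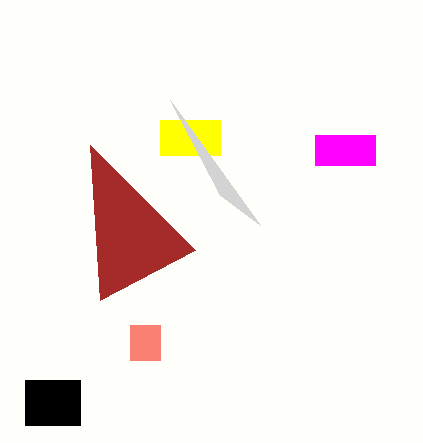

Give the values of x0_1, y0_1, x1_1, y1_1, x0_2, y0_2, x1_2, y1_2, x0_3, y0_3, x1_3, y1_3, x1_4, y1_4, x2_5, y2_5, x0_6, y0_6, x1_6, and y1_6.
x0_1 = 160, y0_1 = 120, x1_1 = 220, y1_1 = 155, x0_2 = 25, y0_2 = 380, x1_2 = 80, y1_2 = 425, x0_3 = 130, y0_3 = 325, x1_3 = 160, y1_3 = 360, x1_4 = 170, y1_4 = 100, x2_5 = 90, y2_5 = 145, x0_6 = 315, y0_6 = 135, x1_6 = 375, y1_6 = 165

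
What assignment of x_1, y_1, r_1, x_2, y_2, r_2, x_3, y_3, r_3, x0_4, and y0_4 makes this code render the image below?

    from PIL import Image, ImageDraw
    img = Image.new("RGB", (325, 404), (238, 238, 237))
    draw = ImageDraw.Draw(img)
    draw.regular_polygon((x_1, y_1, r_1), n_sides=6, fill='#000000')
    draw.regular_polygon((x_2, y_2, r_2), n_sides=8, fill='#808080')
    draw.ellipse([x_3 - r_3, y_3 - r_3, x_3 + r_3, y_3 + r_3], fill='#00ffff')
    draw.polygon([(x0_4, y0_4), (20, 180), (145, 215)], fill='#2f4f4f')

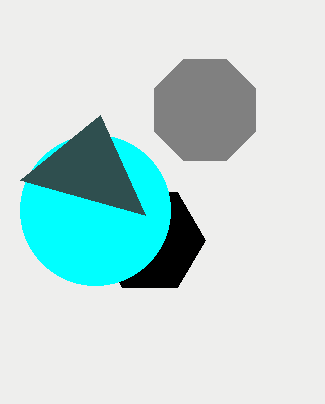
x_1 = 150; y_1 = 240; r_1 = 55; x_2 = 205; y_2 = 110; r_2 = 55; x_3 = 95; y_3 = 210; r_3 = 75; x0_4 = 100; y0_4 = 115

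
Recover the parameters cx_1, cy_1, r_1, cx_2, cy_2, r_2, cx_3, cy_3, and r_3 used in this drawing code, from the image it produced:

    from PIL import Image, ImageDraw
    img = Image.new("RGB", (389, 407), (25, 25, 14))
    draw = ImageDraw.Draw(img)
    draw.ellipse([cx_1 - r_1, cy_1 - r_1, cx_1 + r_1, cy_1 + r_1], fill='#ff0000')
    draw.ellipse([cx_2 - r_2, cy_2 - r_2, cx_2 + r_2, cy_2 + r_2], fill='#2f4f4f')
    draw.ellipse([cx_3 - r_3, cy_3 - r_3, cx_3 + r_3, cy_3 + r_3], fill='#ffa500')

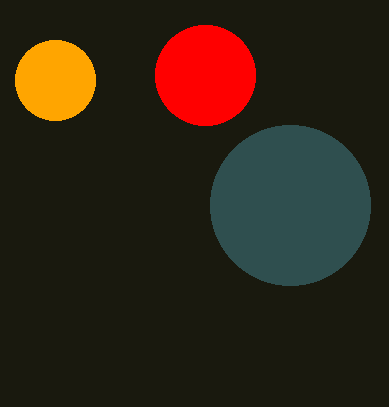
cx_1 = 205, cy_1 = 75, r_1 = 50, cx_2 = 290, cy_2 = 205, r_2 = 80, cx_3 = 55, cy_3 = 80, r_3 = 40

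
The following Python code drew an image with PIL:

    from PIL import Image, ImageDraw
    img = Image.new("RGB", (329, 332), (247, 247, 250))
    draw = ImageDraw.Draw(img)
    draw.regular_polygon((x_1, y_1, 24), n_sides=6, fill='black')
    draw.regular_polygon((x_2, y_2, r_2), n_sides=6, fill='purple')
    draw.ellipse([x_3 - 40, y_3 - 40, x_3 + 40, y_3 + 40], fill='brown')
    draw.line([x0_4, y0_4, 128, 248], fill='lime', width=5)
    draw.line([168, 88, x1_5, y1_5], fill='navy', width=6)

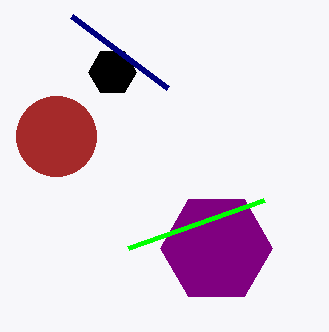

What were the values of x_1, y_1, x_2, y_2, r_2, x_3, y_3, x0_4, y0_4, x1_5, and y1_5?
x_1 = 112; y_1 = 72; x_2 = 216; y_2 = 248; r_2 = 56; x_3 = 56; y_3 = 136; x0_4 = 264; y0_4 = 200; x1_5 = 72; y1_5 = 16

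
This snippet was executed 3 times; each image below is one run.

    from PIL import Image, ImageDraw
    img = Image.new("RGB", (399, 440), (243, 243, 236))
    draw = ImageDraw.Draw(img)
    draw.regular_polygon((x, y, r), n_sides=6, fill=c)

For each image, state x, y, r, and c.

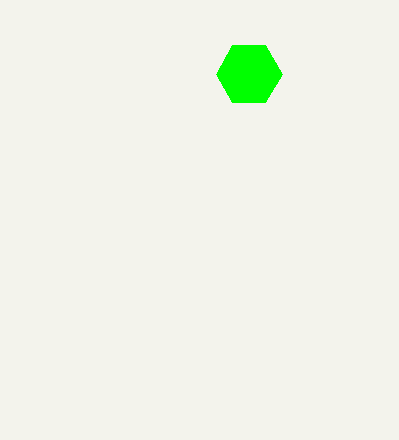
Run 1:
x = 249
y = 74
r = 33
c = 'lime'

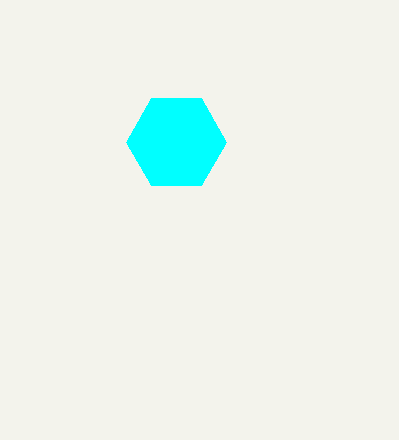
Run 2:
x = 176; y = 142; r = 50; c = 'cyan'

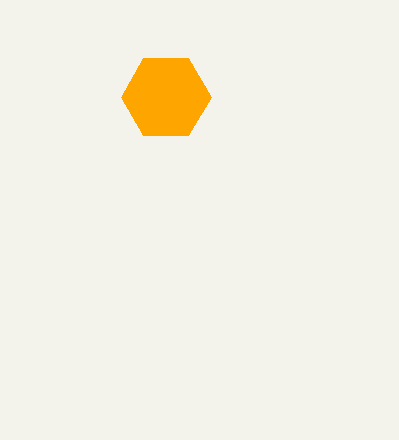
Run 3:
x = 166; y = 97; r = 45; c = 'orange'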